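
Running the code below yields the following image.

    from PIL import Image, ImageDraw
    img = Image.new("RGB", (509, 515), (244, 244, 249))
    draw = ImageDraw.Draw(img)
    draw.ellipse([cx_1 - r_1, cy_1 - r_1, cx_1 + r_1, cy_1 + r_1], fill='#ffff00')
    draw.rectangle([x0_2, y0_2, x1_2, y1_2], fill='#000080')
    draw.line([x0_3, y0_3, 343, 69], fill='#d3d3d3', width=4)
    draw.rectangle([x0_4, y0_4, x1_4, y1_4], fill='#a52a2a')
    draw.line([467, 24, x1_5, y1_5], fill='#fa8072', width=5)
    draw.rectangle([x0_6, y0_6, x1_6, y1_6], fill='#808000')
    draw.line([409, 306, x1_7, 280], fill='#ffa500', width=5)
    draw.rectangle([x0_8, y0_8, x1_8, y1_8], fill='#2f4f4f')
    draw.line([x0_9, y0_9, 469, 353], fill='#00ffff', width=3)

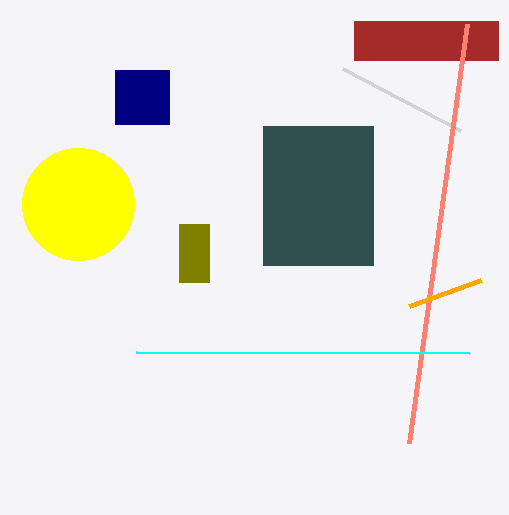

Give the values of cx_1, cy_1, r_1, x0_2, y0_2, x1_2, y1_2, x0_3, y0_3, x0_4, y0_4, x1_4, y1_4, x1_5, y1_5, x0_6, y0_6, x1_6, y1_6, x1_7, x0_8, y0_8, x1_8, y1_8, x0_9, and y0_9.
cx_1 = 78; cy_1 = 204; r_1 = 56; x0_2 = 115; y0_2 = 70; x1_2 = 169; y1_2 = 124; x0_3 = 461; y0_3 = 131; x0_4 = 354; y0_4 = 21; x1_4 = 498; y1_4 = 60; x1_5 = 409; y1_5 = 443; x0_6 = 179; y0_6 = 224; x1_6 = 209; y1_6 = 282; x1_7 = 481; x0_8 = 263; y0_8 = 126; x1_8 = 373; y1_8 = 265; x0_9 = 136; y0_9 = 352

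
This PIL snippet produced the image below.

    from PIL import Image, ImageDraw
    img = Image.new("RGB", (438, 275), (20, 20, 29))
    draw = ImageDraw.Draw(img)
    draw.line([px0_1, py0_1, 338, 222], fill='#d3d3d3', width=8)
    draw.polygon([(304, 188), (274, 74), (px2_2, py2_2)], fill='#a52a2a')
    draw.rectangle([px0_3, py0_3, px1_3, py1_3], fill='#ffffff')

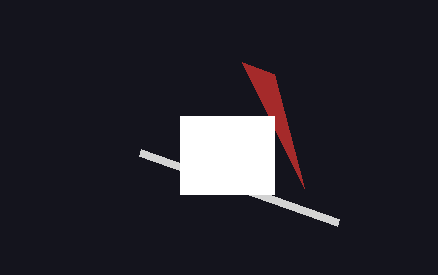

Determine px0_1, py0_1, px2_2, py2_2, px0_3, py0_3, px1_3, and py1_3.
px0_1 = 140
py0_1 = 152
px2_2 = 242
py2_2 = 62
px0_3 = 180
py0_3 = 116
px1_3 = 274
py1_3 = 194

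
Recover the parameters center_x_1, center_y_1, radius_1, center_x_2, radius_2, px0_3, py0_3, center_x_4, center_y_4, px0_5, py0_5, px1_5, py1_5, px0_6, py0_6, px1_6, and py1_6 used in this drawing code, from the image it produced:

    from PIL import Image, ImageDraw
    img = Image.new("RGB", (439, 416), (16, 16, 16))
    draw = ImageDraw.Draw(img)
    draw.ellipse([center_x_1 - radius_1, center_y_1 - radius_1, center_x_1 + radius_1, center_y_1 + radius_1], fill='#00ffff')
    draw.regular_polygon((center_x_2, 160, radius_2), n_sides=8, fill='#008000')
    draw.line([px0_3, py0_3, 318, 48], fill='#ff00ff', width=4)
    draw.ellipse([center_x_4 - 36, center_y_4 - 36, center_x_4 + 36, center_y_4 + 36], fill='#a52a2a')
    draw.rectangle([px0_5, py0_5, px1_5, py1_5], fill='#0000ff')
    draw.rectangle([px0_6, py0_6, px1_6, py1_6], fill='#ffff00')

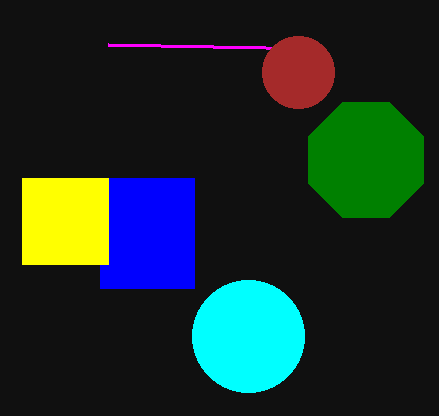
center_x_1 = 248, center_y_1 = 336, radius_1 = 56, center_x_2 = 366, radius_2 = 62, px0_3 = 108, py0_3 = 44, center_x_4 = 298, center_y_4 = 72, px0_5 = 100, py0_5 = 178, px1_5 = 194, py1_5 = 288, px0_6 = 22, py0_6 = 178, px1_6 = 108, py1_6 = 264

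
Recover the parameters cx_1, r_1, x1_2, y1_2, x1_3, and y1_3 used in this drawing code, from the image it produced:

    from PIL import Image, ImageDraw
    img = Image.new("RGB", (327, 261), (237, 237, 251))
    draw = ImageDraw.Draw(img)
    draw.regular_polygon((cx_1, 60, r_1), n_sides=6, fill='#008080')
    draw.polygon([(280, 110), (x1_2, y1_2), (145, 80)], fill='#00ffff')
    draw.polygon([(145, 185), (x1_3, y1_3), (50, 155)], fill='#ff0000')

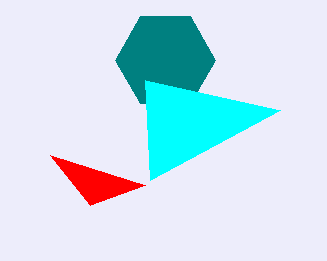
cx_1 = 165, r_1 = 50, x1_2 = 150, y1_2 = 180, x1_3 = 90, y1_3 = 205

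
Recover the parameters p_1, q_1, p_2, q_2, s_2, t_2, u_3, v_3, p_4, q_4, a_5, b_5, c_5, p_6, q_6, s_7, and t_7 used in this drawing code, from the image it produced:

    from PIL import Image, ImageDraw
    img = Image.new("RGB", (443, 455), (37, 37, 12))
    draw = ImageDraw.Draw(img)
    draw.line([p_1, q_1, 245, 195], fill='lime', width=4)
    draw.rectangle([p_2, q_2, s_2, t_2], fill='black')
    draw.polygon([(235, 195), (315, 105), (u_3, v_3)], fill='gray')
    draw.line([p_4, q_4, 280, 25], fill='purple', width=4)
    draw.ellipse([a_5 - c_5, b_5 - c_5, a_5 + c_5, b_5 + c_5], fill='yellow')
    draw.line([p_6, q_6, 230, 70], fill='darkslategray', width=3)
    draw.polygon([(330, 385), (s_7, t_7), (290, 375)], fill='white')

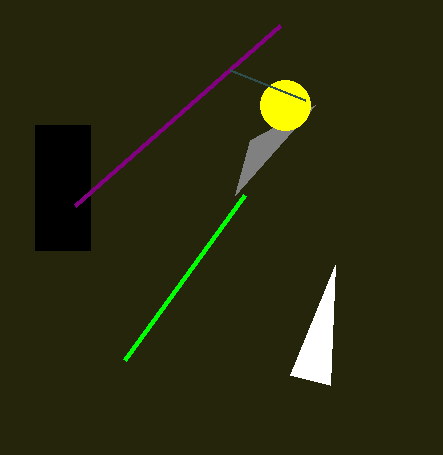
p_1 = 125, q_1 = 360, p_2 = 35, q_2 = 125, s_2 = 90, t_2 = 250, u_3 = 250, v_3 = 140, p_4 = 75, q_4 = 205, a_5 = 285, b_5 = 105, c_5 = 25, p_6 = 305, q_6 = 100, s_7 = 335, t_7 = 265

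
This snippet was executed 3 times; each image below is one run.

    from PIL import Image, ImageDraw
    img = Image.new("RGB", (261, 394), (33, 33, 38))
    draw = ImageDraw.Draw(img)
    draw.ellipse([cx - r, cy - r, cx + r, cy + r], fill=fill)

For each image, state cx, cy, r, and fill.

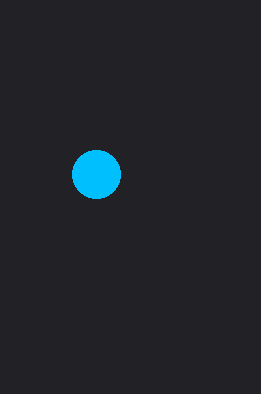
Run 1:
cx = 96; cy = 174; r = 24; fill = 'deepskyblue'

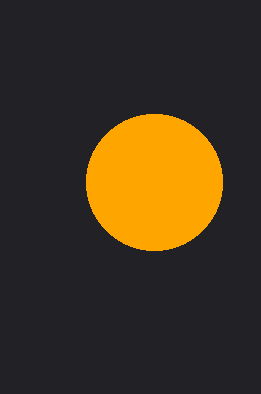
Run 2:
cx = 154
cy = 182
r = 68
fill = 'orange'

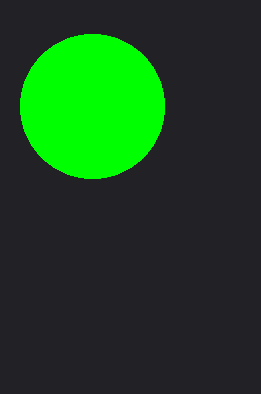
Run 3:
cx = 92
cy = 106
r = 72
fill = 'lime'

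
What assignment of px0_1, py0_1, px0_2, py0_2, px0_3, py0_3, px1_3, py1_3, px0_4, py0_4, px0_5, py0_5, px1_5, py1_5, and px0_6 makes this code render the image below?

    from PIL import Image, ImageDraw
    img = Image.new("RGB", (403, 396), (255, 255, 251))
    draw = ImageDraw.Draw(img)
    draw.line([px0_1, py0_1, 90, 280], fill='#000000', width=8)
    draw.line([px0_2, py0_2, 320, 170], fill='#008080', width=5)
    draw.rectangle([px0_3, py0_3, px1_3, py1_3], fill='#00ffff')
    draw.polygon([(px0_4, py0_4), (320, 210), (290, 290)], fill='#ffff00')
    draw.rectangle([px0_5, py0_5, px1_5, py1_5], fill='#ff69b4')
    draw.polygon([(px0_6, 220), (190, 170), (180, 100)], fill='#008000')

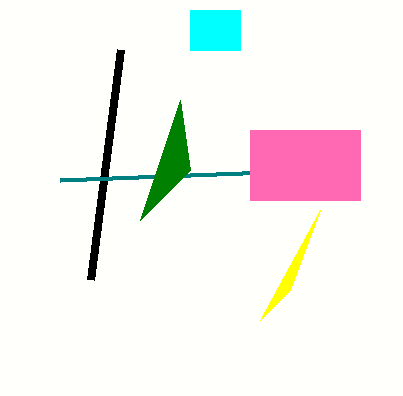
px0_1 = 120; py0_1 = 50; px0_2 = 60; py0_2 = 180; px0_3 = 190; py0_3 = 10; px1_3 = 240; py1_3 = 50; px0_4 = 260; py0_4 = 320; px0_5 = 250; py0_5 = 130; px1_5 = 360; py1_5 = 200; px0_6 = 140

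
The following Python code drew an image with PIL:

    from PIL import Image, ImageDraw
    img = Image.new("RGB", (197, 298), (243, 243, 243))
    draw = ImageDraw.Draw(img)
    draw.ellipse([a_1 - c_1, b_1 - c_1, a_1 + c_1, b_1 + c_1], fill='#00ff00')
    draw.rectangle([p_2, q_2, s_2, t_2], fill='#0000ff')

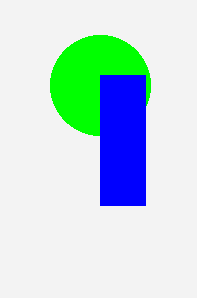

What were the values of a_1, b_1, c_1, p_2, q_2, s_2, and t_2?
a_1 = 100; b_1 = 85; c_1 = 50; p_2 = 100; q_2 = 75; s_2 = 145; t_2 = 205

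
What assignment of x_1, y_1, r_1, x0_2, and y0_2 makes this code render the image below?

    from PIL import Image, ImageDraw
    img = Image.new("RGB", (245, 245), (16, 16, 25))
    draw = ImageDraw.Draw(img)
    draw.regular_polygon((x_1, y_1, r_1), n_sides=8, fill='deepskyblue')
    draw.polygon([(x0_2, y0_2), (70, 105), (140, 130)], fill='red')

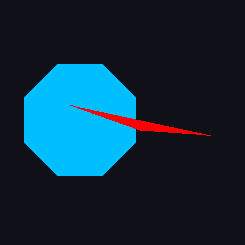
x_1 = 80, y_1 = 120, r_1 = 60, x0_2 = 210, y0_2 = 135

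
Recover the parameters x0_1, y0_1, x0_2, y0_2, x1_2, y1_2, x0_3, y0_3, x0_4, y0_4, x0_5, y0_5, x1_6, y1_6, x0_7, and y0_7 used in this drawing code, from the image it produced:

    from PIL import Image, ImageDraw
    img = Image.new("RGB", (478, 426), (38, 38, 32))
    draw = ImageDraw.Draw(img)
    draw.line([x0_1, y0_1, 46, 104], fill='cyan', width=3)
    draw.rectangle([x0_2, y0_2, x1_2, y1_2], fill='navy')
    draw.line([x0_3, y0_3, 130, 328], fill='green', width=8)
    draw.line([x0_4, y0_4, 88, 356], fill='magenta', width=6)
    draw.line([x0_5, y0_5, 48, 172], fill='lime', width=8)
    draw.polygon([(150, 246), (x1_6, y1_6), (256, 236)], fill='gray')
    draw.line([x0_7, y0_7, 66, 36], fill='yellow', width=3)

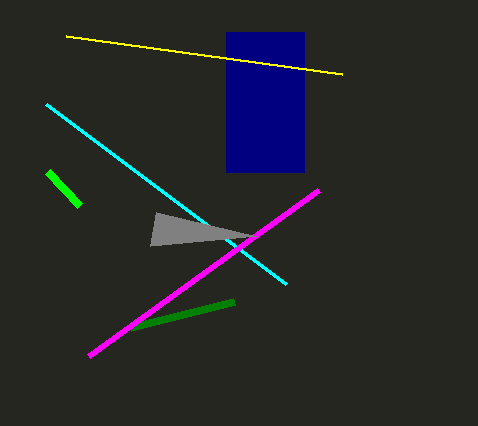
x0_1 = 286
y0_1 = 284
x0_2 = 226
y0_2 = 32
x1_2 = 304
y1_2 = 172
x0_3 = 234
y0_3 = 302
x0_4 = 318
y0_4 = 190
x0_5 = 80
y0_5 = 206
x1_6 = 156
y1_6 = 212
x0_7 = 342
y0_7 = 74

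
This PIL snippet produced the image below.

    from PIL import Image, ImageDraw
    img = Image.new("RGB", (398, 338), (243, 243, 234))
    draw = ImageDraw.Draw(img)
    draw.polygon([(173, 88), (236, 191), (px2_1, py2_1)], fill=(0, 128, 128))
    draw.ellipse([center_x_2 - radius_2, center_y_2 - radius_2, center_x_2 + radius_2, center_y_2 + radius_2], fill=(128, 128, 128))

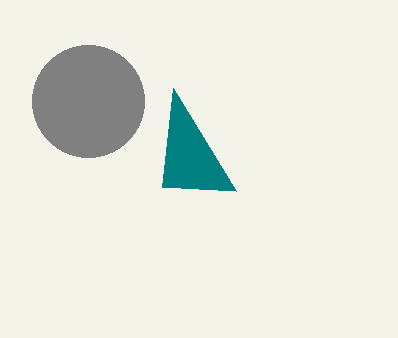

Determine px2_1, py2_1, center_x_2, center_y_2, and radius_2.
px2_1 = 162, py2_1 = 187, center_x_2 = 88, center_y_2 = 101, radius_2 = 56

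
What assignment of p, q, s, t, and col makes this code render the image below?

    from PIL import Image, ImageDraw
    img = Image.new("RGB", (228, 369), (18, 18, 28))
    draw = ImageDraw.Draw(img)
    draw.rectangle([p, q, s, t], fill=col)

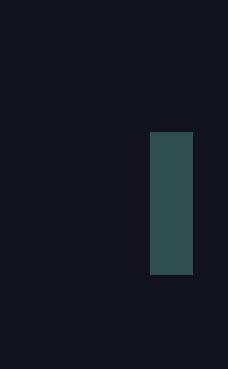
p = 150, q = 132, s = 192, t = 274, col = 'darkslategray'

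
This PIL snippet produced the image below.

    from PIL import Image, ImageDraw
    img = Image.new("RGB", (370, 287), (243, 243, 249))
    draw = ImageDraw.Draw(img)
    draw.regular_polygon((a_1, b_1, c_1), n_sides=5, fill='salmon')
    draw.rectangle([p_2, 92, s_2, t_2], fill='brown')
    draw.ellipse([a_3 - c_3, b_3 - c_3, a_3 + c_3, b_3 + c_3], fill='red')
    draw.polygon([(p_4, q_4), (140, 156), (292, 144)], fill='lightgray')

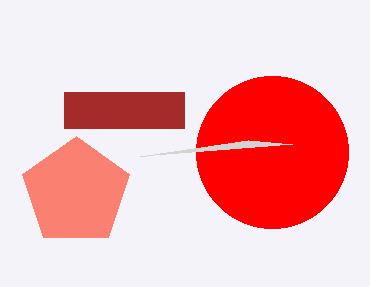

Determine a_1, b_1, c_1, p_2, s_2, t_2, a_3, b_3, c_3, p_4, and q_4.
a_1 = 76
b_1 = 192
c_1 = 56
p_2 = 64
s_2 = 184
t_2 = 128
a_3 = 272
b_3 = 152
c_3 = 76
p_4 = 248
q_4 = 140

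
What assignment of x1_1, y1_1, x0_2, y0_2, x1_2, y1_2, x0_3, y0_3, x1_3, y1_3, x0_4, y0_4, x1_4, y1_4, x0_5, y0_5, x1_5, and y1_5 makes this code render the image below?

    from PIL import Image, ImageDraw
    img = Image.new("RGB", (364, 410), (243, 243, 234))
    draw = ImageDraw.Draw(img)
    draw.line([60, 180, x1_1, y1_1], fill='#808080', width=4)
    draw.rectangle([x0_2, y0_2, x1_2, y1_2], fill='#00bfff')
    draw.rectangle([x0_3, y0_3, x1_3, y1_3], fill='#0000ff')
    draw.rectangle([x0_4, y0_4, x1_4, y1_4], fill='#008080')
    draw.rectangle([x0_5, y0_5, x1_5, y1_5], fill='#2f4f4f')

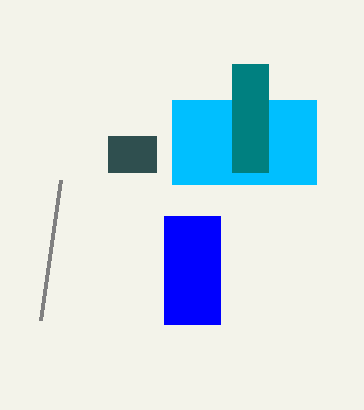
x1_1 = 40; y1_1 = 320; x0_2 = 172; y0_2 = 100; x1_2 = 316; y1_2 = 184; x0_3 = 164; y0_3 = 216; x1_3 = 220; y1_3 = 324; x0_4 = 232; y0_4 = 64; x1_4 = 268; y1_4 = 172; x0_5 = 108; y0_5 = 136; x1_5 = 156; y1_5 = 172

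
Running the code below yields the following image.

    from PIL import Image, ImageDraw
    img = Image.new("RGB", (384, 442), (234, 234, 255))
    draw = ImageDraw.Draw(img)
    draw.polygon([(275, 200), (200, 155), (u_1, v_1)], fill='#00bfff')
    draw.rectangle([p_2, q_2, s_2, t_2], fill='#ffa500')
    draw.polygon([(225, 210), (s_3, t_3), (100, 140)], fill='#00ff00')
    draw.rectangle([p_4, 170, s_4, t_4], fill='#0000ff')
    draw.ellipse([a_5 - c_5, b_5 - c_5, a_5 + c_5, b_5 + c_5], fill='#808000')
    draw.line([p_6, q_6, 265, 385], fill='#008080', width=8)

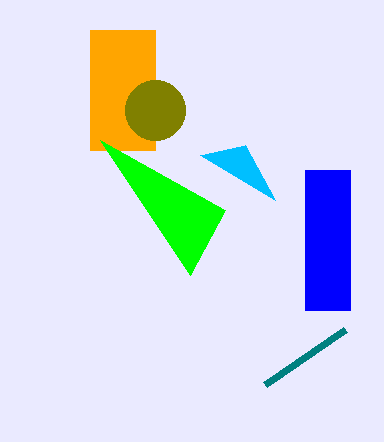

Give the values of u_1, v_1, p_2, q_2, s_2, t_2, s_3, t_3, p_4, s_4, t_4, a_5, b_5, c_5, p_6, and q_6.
u_1 = 245
v_1 = 145
p_2 = 90
q_2 = 30
s_2 = 155
t_2 = 150
s_3 = 190
t_3 = 275
p_4 = 305
s_4 = 350
t_4 = 310
a_5 = 155
b_5 = 110
c_5 = 30
p_6 = 345
q_6 = 330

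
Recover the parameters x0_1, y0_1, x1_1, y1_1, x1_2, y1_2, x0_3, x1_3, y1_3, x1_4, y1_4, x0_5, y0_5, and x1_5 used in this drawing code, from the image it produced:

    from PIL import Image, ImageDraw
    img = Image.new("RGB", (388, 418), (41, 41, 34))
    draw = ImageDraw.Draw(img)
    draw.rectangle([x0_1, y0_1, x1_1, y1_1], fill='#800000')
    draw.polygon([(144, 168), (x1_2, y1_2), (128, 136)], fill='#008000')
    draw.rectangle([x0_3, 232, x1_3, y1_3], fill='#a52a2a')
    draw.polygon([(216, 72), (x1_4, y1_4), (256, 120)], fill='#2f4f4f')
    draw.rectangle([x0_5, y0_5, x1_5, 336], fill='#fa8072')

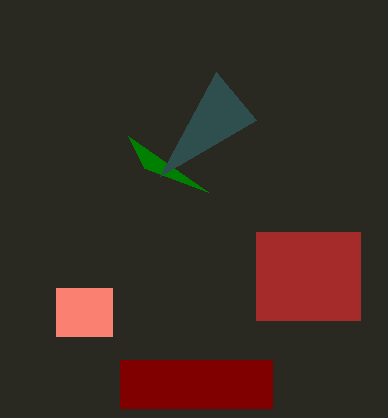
x0_1 = 120, y0_1 = 360, x1_1 = 272, y1_1 = 408, x1_2 = 208, y1_2 = 192, x0_3 = 256, x1_3 = 360, y1_3 = 320, x1_4 = 160, y1_4 = 176, x0_5 = 56, y0_5 = 288, x1_5 = 112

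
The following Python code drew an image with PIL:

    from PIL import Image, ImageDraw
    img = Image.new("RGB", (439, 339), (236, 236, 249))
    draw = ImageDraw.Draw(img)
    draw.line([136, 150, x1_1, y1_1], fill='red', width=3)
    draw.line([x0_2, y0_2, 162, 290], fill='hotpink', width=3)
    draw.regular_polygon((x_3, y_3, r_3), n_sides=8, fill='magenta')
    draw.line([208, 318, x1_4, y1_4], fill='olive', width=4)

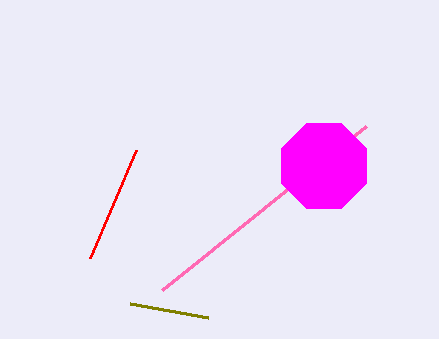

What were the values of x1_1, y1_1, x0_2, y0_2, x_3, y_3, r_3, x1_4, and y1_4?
x1_1 = 90, y1_1 = 258, x0_2 = 366, y0_2 = 126, x_3 = 324, y_3 = 166, r_3 = 46, x1_4 = 130, y1_4 = 304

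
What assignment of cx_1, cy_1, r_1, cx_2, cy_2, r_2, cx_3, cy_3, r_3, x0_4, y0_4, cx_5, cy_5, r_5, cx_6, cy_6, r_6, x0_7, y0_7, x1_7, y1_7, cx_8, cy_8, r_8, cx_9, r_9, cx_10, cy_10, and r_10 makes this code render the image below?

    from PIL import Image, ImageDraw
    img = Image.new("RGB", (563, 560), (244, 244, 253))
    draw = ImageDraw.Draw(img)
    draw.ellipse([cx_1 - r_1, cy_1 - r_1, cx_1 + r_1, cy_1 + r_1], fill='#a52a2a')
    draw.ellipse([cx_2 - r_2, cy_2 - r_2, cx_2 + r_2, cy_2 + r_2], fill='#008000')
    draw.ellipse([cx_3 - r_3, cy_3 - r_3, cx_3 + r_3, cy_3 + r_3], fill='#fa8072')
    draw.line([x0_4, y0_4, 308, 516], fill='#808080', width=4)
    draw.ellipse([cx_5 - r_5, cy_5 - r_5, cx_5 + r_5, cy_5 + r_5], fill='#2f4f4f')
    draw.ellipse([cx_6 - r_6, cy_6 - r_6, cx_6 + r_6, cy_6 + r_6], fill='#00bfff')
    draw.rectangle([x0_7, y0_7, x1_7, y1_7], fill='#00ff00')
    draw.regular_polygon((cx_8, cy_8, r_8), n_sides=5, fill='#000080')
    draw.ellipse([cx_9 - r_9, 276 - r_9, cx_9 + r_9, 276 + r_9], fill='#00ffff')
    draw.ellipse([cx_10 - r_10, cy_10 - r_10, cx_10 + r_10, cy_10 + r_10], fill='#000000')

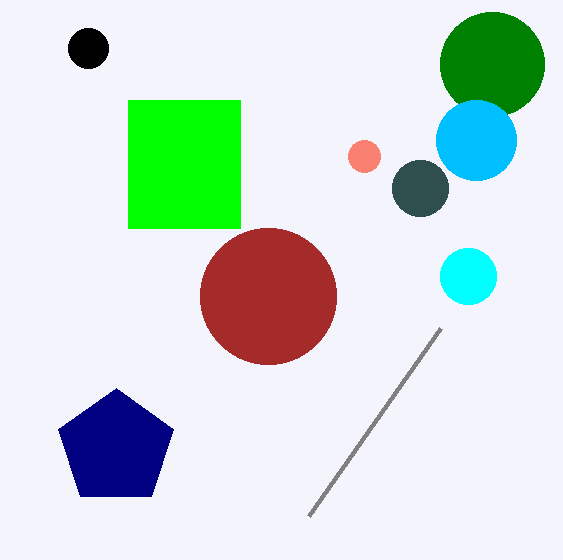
cx_1 = 268; cy_1 = 296; r_1 = 68; cx_2 = 492; cy_2 = 64; r_2 = 52; cx_3 = 364; cy_3 = 156; r_3 = 16; x0_4 = 440; y0_4 = 328; cx_5 = 420; cy_5 = 188; r_5 = 28; cx_6 = 476; cy_6 = 140; r_6 = 40; x0_7 = 128; y0_7 = 100; x1_7 = 240; y1_7 = 228; cx_8 = 116; cy_8 = 448; r_8 = 60; cx_9 = 468; r_9 = 28; cx_10 = 88; cy_10 = 48; r_10 = 20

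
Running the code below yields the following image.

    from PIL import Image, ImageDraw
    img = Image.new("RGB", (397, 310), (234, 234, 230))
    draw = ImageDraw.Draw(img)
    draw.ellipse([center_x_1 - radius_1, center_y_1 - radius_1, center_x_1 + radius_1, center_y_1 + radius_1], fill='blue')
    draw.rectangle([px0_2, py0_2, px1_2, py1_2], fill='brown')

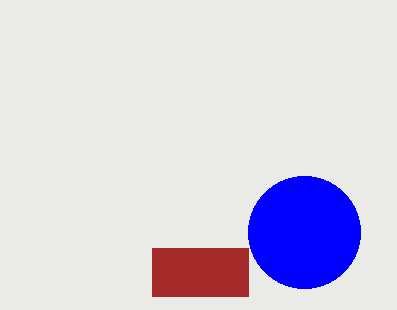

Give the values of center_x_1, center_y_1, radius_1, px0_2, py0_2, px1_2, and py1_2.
center_x_1 = 304
center_y_1 = 232
radius_1 = 56
px0_2 = 152
py0_2 = 248
px1_2 = 248
py1_2 = 296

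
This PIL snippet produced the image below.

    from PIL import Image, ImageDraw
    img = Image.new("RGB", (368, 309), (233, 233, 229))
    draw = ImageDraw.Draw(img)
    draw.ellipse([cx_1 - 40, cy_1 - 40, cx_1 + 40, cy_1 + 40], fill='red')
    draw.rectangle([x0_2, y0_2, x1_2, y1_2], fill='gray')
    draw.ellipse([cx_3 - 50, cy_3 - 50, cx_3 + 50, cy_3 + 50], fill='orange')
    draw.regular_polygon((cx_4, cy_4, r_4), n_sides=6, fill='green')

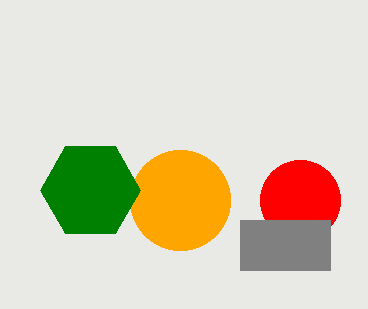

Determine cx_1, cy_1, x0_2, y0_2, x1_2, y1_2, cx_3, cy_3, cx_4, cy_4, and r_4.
cx_1 = 300
cy_1 = 200
x0_2 = 240
y0_2 = 220
x1_2 = 330
y1_2 = 270
cx_3 = 180
cy_3 = 200
cx_4 = 90
cy_4 = 190
r_4 = 50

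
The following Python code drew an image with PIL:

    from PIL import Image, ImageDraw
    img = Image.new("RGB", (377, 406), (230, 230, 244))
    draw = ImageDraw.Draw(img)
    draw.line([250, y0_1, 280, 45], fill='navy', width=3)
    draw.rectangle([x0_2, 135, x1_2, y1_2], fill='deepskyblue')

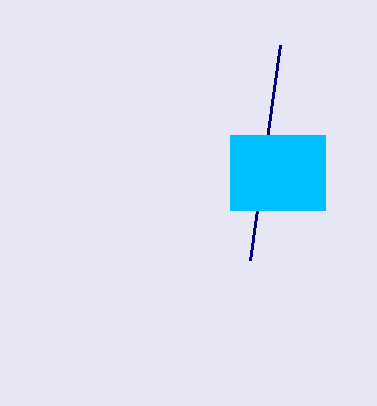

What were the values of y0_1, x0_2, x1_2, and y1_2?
y0_1 = 260, x0_2 = 230, x1_2 = 325, y1_2 = 210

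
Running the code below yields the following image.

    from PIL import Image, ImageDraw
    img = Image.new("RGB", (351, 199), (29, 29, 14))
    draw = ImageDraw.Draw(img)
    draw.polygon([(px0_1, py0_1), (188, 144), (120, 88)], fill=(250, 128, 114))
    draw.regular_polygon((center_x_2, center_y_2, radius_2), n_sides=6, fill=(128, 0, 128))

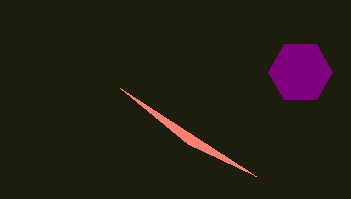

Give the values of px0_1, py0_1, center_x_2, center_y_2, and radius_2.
px0_1 = 256
py0_1 = 176
center_x_2 = 300
center_y_2 = 72
radius_2 = 32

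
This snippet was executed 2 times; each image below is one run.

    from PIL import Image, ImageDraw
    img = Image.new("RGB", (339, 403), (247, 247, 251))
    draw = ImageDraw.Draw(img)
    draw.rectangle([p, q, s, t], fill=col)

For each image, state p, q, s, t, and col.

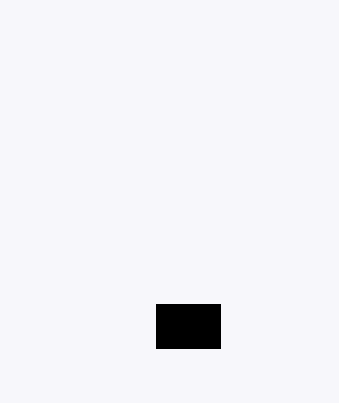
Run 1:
p = 156
q = 304
s = 220
t = 348
col = 'black'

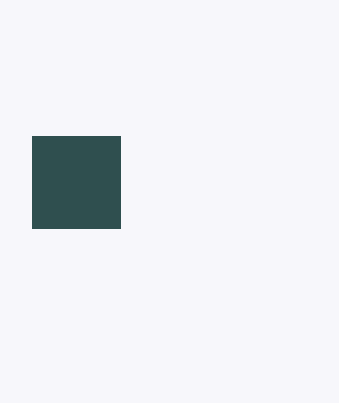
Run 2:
p = 32
q = 136
s = 120
t = 228
col = 'darkslategray'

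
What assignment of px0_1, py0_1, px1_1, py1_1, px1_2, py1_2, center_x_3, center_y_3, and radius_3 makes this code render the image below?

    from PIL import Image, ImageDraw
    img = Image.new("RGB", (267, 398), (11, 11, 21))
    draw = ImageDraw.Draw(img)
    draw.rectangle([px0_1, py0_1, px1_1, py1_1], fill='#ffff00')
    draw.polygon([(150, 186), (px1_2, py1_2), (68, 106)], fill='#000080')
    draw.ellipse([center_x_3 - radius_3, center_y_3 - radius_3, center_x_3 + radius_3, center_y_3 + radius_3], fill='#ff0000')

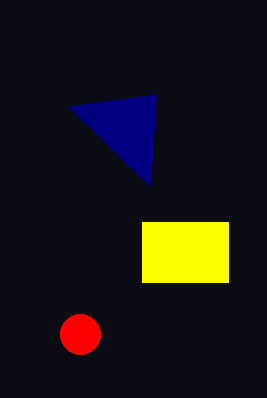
px0_1 = 142; py0_1 = 222; px1_1 = 228; py1_1 = 282; px1_2 = 156; py1_2 = 94; center_x_3 = 80; center_y_3 = 334; radius_3 = 20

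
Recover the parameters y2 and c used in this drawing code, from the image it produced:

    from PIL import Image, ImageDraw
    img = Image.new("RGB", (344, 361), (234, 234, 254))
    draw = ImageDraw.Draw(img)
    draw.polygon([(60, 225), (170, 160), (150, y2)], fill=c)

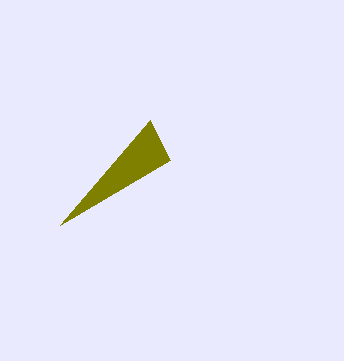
y2 = 120; c = 'olive'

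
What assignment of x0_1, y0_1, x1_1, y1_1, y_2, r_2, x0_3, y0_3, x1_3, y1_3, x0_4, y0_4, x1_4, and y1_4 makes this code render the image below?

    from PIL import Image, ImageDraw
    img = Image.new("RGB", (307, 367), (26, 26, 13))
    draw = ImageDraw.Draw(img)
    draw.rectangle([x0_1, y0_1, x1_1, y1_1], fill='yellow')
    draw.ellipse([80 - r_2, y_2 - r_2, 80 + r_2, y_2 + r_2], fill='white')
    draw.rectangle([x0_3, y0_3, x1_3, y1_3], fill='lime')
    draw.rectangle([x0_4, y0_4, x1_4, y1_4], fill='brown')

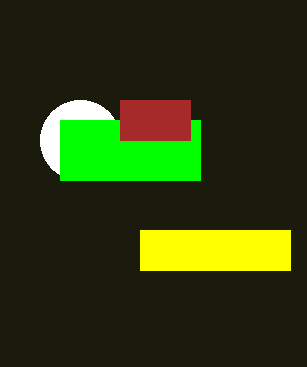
x0_1 = 140, y0_1 = 230, x1_1 = 290, y1_1 = 270, y_2 = 140, r_2 = 40, x0_3 = 60, y0_3 = 120, x1_3 = 200, y1_3 = 180, x0_4 = 120, y0_4 = 100, x1_4 = 190, y1_4 = 140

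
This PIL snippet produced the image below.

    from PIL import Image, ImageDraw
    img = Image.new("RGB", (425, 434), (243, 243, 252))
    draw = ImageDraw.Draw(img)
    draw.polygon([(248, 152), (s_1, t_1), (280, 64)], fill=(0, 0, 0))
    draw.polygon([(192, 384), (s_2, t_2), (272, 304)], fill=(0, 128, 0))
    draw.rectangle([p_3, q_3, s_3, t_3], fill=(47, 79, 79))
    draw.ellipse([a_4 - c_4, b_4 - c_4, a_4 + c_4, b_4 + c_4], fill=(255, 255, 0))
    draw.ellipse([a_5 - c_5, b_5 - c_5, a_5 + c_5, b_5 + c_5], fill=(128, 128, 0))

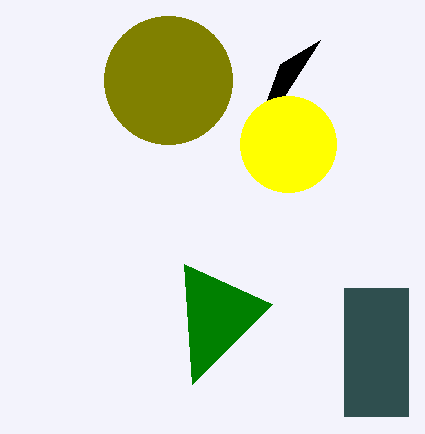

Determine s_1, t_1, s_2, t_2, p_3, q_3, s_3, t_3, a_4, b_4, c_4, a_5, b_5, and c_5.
s_1 = 320, t_1 = 40, s_2 = 184, t_2 = 264, p_3 = 344, q_3 = 288, s_3 = 408, t_3 = 416, a_4 = 288, b_4 = 144, c_4 = 48, a_5 = 168, b_5 = 80, c_5 = 64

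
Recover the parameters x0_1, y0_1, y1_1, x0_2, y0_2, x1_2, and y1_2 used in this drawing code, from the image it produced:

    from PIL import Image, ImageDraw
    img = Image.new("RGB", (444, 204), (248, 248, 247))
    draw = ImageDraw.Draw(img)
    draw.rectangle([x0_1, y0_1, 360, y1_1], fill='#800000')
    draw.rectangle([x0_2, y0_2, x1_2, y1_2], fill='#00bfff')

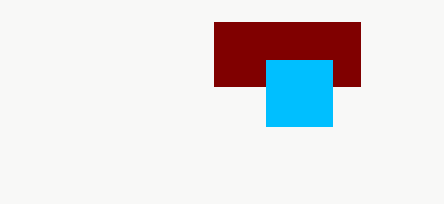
x0_1 = 214
y0_1 = 22
y1_1 = 86
x0_2 = 266
y0_2 = 60
x1_2 = 332
y1_2 = 126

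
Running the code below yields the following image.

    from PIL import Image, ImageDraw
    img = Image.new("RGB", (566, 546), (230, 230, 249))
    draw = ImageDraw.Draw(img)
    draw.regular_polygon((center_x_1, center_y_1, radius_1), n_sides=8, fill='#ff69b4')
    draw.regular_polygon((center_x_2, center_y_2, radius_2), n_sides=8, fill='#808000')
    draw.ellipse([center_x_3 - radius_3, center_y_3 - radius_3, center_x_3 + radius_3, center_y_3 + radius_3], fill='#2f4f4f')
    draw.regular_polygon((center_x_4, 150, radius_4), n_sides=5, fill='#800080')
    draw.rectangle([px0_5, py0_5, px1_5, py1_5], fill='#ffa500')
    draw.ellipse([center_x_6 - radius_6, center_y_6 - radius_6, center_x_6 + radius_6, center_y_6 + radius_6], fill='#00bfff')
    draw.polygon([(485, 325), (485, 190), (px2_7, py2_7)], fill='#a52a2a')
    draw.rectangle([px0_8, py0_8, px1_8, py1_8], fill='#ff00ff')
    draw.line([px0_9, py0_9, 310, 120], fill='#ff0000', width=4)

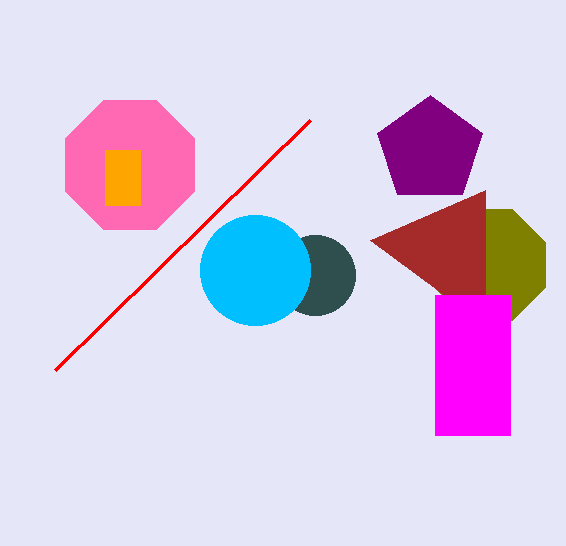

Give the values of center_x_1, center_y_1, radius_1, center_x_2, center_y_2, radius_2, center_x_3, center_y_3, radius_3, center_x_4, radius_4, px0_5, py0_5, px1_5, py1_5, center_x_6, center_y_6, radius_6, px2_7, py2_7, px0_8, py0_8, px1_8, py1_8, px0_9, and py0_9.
center_x_1 = 130
center_y_1 = 165
radius_1 = 70
center_x_2 = 490
center_y_2 = 265
radius_2 = 60
center_x_3 = 315
center_y_3 = 275
radius_3 = 40
center_x_4 = 430
radius_4 = 55
px0_5 = 105
py0_5 = 150
px1_5 = 140
py1_5 = 205
center_x_6 = 255
center_y_6 = 270
radius_6 = 55
px2_7 = 370
py2_7 = 240
px0_8 = 435
py0_8 = 295
px1_8 = 510
py1_8 = 435
px0_9 = 55
py0_9 = 370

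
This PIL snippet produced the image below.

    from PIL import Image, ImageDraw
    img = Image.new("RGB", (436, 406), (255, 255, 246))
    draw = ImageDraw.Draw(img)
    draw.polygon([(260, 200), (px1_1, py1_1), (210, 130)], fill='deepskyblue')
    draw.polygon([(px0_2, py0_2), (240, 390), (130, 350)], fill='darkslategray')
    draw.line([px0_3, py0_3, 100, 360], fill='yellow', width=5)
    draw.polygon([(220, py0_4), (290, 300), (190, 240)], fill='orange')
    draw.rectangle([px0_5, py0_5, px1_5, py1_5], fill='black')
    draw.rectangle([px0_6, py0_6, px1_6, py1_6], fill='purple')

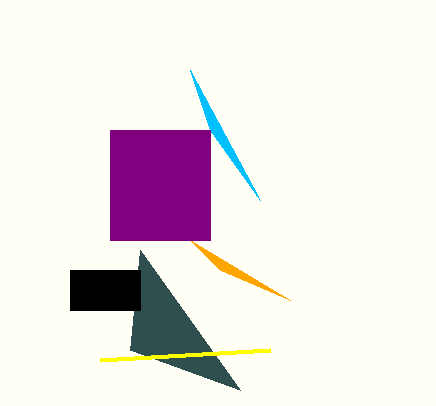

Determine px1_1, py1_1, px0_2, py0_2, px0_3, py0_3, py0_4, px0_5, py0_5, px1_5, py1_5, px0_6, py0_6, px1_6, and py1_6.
px1_1 = 190, py1_1 = 70, px0_2 = 140, py0_2 = 250, px0_3 = 270, py0_3 = 350, py0_4 = 270, px0_5 = 70, py0_5 = 270, px1_5 = 140, py1_5 = 310, px0_6 = 110, py0_6 = 130, px1_6 = 210, py1_6 = 240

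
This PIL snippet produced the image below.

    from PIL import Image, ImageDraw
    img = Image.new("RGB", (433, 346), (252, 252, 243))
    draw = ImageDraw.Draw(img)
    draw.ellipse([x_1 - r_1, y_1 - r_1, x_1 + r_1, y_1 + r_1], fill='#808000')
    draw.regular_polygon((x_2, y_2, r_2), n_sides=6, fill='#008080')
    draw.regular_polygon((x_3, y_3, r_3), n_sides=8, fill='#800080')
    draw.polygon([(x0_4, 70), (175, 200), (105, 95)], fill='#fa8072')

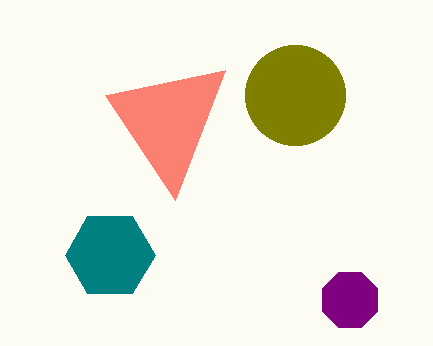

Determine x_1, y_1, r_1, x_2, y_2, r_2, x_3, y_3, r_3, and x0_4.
x_1 = 295; y_1 = 95; r_1 = 50; x_2 = 110; y_2 = 255; r_2 = 45; x_3 = 350; y_3 = 300; r_3 = 30; x0_4 = 225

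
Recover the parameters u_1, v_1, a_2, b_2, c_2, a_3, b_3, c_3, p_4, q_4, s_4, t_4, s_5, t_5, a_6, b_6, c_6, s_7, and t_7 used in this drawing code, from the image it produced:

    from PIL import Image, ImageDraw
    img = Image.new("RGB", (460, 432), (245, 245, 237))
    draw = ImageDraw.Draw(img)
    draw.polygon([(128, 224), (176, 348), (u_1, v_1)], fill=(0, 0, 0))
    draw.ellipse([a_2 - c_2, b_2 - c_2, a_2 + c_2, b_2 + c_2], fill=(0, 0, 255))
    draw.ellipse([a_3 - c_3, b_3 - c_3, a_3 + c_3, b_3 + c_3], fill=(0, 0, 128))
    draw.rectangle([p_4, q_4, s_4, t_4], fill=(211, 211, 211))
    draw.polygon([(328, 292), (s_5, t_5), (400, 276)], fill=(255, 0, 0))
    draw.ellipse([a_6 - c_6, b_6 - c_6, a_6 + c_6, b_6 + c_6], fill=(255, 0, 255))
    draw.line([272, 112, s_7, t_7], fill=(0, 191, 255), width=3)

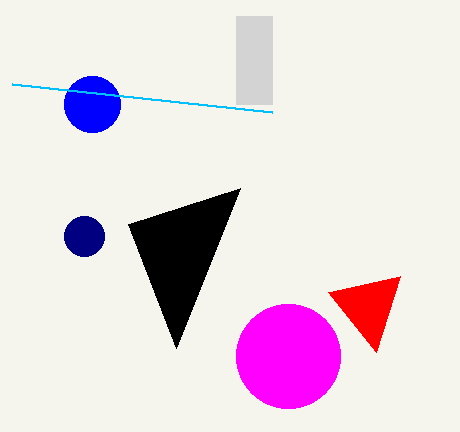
u_1 = 240; v_1 = 188; a_2 = 92; b_2 = 104; c_2 = 28; a_3 = 84; b_3 = 236; c_3 = 20; p_4 = 236; q_4 = 16; s_4 = 272; t_4 = 104; s_5 = 376; t_5 = 352; a_6 = 288; b_6 = 356; c_6 = 52; s_7 = 12; t_7 = 84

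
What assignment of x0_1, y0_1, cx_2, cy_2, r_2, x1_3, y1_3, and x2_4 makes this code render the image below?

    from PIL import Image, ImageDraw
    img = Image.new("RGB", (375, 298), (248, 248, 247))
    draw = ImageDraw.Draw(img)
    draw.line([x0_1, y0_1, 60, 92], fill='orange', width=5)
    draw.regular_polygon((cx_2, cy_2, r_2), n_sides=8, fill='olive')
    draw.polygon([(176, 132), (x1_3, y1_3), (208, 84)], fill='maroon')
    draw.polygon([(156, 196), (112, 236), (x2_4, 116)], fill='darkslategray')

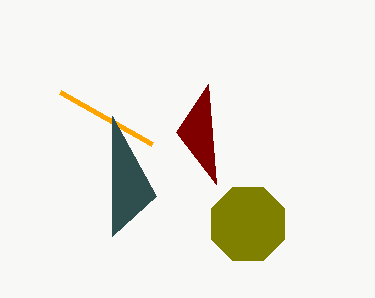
x0_1 = 152, y0_1 = 144, cx_2 = 248, cy_2 = 224, r_2 = 40, x1_3 = 216, y1_3 = 184, x2_4 = 112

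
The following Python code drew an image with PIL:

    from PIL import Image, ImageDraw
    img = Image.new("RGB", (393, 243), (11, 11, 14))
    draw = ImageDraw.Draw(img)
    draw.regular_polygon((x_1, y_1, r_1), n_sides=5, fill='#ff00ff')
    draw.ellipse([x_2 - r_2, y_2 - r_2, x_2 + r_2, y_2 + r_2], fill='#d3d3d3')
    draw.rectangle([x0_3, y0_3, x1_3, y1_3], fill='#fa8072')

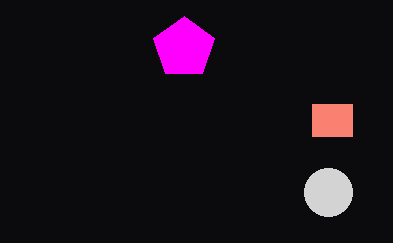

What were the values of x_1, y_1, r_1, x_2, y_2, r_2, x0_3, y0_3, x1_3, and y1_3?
x_1 = 184; y_1 = 48; r_1 = 32; x_2 = 328; y_2 = 192; r_2 = 24; x0_3 = 312; y0_3 = 104; x1_3 = 352; y1_3 = 136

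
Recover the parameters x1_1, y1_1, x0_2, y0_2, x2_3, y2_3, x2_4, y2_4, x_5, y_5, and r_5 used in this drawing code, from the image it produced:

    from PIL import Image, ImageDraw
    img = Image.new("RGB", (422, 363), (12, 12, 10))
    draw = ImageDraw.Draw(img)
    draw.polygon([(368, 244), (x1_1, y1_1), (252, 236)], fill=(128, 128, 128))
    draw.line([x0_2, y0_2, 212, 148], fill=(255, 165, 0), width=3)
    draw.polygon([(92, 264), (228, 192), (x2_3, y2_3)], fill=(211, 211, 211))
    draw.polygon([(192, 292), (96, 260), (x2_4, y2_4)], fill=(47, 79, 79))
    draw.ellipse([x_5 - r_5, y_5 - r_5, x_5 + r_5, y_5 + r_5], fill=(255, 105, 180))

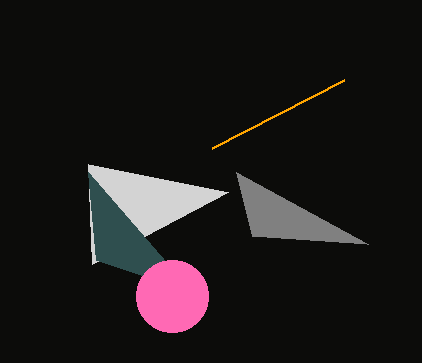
x1_1 = 236, y1_1 = 172, x0_2 = 344, y0_2 = 80, x2_3 = 88, y2_3 = 164, x2_4 = 88, y2_4 = 172, x_5 = 172, y_5 = 296, r_5 = 36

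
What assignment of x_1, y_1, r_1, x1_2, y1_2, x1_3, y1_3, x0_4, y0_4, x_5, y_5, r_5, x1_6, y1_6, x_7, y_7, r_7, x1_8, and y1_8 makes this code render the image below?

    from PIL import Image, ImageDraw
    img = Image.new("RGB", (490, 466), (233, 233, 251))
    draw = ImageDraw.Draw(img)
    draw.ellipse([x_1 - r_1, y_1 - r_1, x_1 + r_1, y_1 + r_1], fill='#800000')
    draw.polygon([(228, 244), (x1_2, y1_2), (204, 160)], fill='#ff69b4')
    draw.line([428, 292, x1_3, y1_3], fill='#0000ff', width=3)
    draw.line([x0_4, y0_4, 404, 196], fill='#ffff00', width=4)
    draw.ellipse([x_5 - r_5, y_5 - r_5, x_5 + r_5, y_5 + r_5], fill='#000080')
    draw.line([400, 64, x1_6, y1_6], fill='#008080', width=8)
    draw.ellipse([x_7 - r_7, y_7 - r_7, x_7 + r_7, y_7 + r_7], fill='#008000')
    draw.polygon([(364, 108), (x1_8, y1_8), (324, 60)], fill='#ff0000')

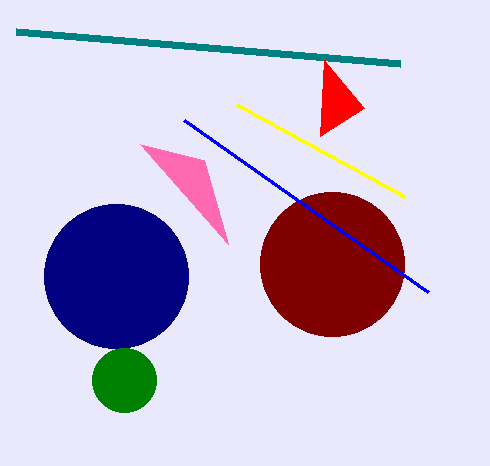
x_1 = 332
y_1 = 264
r_1 = 72
x1_2 = 140
y1_2 = 144
x1_3 = 184
y1_3 = 120
x0_4 = 236
y0_4 = 104
x_5 = 116
y_5 = 276
r_5 = 72
x1_6 = 16
y1_6 = 32
x_7 = 124
y_7 = 380
r_7 = 32
x1_8 = 320
y1_8 = 136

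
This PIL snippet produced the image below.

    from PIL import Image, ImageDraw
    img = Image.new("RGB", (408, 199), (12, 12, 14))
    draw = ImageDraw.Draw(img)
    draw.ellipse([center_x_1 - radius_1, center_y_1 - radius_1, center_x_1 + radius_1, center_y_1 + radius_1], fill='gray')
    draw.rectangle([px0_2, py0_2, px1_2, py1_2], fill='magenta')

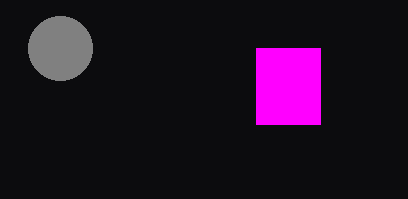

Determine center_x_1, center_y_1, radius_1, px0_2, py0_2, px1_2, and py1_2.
center_x_1 = 60, center_y_1 = 48, radius_1 = 32, px0_2 = 256, py0_2 = 48, px1_2 = 320, py1_2 = 124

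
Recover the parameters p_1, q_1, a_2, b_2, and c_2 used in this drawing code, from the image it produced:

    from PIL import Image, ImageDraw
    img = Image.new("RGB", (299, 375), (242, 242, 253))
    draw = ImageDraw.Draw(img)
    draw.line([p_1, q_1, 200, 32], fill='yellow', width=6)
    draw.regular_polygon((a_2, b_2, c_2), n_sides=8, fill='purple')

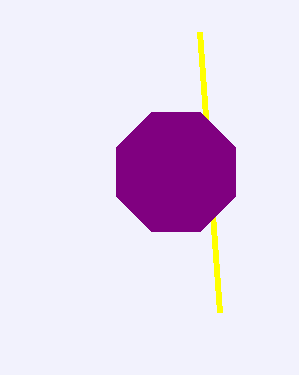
p_1 = 220, q_1 = 312, a_2 = 176, b_2 = 172, c_2 = 64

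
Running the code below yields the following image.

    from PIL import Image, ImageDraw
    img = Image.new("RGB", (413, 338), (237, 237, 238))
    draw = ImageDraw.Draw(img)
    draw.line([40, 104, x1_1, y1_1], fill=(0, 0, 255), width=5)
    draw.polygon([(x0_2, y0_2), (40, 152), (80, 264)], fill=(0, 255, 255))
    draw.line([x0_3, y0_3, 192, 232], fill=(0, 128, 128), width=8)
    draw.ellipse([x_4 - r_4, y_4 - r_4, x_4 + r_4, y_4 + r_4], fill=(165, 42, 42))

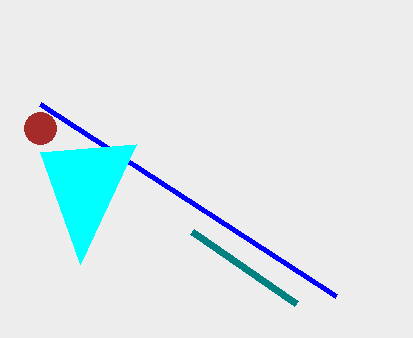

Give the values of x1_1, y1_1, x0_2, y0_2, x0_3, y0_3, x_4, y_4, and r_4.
x1_1 = 336, y1_1 = 296, x0_2 = 136, y0_2 = 144, x0_3 = 296, y0_3 = 304, x_4 = 40, y_4 = 128, r_4 = 16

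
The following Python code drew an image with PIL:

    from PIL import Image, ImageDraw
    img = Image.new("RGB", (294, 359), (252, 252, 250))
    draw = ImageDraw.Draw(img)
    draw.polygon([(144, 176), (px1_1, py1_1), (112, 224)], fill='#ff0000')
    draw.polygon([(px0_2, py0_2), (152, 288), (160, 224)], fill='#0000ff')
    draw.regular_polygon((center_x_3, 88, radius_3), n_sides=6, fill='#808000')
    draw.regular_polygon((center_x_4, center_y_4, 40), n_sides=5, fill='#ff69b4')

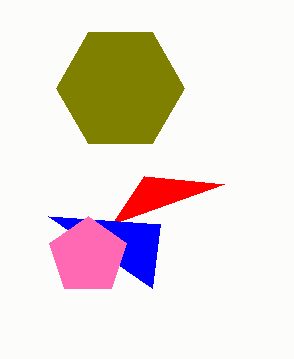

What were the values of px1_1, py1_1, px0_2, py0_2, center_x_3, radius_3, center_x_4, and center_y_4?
px1_1 = 224
py1_1 = 184
px0_2 = 48
py0_2 = 216
center_x_3 = 120
radius_3 = 64
center_x_4 = 88
center_y_4 = 256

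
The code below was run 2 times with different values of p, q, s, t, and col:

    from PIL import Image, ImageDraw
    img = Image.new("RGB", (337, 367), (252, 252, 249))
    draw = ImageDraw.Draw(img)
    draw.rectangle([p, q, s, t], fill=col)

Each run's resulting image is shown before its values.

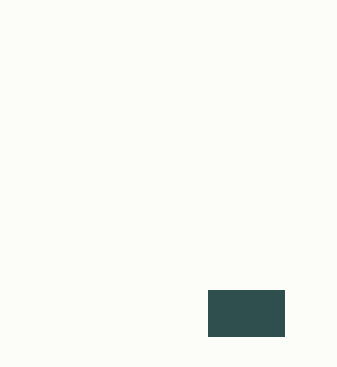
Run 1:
p = 208; q = 290; s = 284; t = 336; col = 'darkslategray'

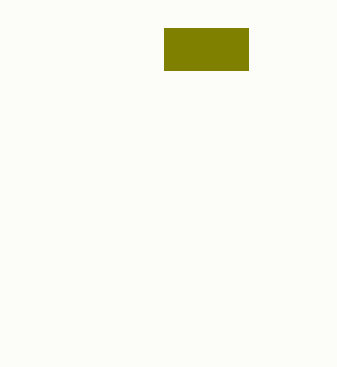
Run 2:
p = 164; q = 28; s = 248; t = 70; col = 'olive'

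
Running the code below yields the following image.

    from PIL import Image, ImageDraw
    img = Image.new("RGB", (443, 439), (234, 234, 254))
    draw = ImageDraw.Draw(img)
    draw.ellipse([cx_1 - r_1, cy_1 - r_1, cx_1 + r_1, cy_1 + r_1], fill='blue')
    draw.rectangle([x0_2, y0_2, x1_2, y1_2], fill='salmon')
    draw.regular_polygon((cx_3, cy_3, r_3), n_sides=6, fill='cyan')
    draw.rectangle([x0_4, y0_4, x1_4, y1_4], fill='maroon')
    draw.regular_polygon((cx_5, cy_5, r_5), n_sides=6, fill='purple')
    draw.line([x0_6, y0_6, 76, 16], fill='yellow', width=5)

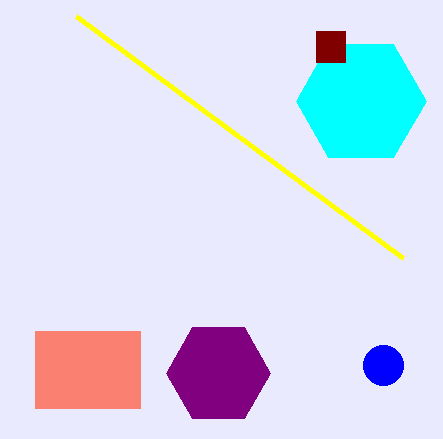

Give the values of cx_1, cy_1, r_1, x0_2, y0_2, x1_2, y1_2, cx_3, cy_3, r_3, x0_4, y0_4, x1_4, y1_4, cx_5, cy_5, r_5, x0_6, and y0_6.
cx_1 = 383
cy_1 = 365
r_1 = 20
x0_2 = 35
y0_2 = 331
x1_2 = 140
y1_2 = 408
cx_3 = 361
cy_3 = 101
r_3 = 65
x0_4 = 316
y0_4 = 31
x1_4 = 345
y1_4 = 62
cx_5 = 218
cy_5 = 373
r_5 = 52
x0_6 = 403
y0_6 = 258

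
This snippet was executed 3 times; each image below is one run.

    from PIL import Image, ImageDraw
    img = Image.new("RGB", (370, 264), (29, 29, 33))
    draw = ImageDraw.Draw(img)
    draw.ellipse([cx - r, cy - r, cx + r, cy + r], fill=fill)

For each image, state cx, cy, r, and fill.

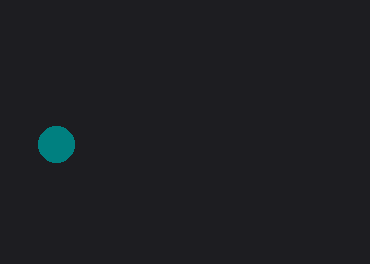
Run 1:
cx = 56, cy = 144, r = 18, fill = 'teal'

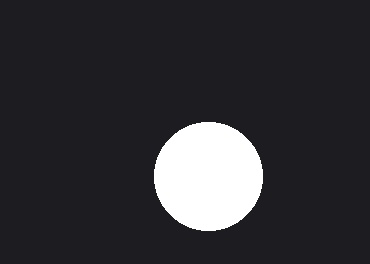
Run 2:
cx = 208, cy = 176, r = 54, fill = 'white'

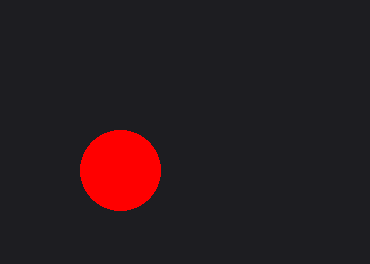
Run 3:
cx = 120, cy = 170, r = 40, fill = 'red'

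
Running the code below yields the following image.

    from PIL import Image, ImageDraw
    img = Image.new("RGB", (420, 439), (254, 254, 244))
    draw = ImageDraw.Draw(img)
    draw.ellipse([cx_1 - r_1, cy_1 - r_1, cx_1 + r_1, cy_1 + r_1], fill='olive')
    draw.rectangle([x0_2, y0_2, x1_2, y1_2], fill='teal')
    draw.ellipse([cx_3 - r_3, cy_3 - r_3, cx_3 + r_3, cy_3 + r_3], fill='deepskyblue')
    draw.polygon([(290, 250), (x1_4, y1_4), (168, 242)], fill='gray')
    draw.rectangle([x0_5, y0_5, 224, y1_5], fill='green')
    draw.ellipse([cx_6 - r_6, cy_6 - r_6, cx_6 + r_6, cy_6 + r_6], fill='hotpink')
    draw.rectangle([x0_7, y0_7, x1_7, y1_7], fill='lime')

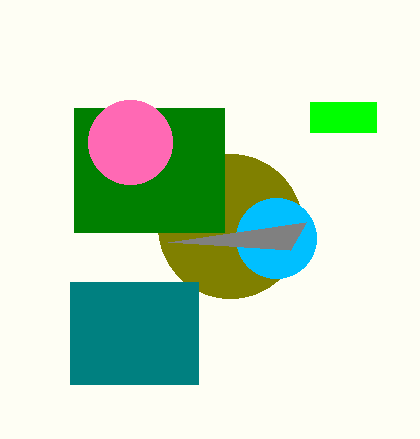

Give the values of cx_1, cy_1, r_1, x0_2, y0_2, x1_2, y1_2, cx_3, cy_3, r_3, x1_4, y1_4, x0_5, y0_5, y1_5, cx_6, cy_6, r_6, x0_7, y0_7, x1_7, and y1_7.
cx_1 = 230, cy_1 = 226, r_1 = 72, x0_2 = 70, y0_2 = 282, x1_2 = 198, y1_2 = 384, cx_3 = 276, cy_3 = 238, r_3 = 40, x1_4 = 306, y1_4 = 222, x0_5 = 74, y0_5 = 108, y1_5 = 232, cx_6 = 130, cy_6 = 142, r_6 = 42, x0_7 = 310, y0_7 = 102, x1_7 = 376, y1_7 = 132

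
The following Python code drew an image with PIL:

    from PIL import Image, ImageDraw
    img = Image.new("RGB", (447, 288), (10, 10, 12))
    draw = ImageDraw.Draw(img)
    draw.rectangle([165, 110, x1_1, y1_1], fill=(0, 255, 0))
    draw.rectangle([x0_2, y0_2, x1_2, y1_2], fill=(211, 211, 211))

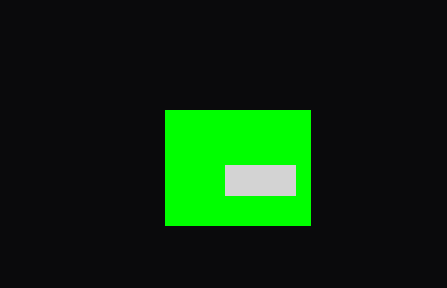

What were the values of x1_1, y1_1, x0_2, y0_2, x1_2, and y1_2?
x1_1 = 310; y1_1 = 225; x0_2 = 225; y0_2 = 165; x1_2 = 295; y1_2 = 195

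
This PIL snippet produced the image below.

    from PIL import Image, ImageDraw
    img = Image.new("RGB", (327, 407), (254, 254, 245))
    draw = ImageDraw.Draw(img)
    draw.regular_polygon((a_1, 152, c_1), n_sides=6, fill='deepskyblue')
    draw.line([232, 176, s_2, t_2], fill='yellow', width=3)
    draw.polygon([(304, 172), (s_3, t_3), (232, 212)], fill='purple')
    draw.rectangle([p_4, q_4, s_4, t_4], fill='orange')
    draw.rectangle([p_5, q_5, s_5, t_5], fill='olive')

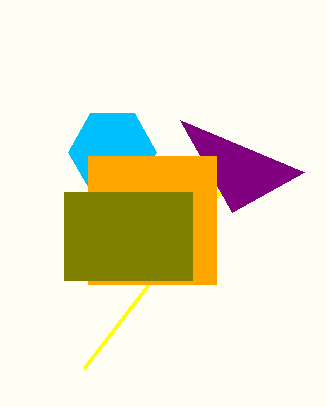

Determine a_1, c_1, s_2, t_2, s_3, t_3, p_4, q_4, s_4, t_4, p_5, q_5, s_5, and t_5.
a_1 = 112
c_1 = 44
s_2 = 84
t_2 = 368
s_3 = 180
t_3 = 120
p_4 = 88
q_4 = 156
s_4 = 216
t_4 = 284
p_5 = 64
q_5 = 192
s_5 = 192
t_5 = 280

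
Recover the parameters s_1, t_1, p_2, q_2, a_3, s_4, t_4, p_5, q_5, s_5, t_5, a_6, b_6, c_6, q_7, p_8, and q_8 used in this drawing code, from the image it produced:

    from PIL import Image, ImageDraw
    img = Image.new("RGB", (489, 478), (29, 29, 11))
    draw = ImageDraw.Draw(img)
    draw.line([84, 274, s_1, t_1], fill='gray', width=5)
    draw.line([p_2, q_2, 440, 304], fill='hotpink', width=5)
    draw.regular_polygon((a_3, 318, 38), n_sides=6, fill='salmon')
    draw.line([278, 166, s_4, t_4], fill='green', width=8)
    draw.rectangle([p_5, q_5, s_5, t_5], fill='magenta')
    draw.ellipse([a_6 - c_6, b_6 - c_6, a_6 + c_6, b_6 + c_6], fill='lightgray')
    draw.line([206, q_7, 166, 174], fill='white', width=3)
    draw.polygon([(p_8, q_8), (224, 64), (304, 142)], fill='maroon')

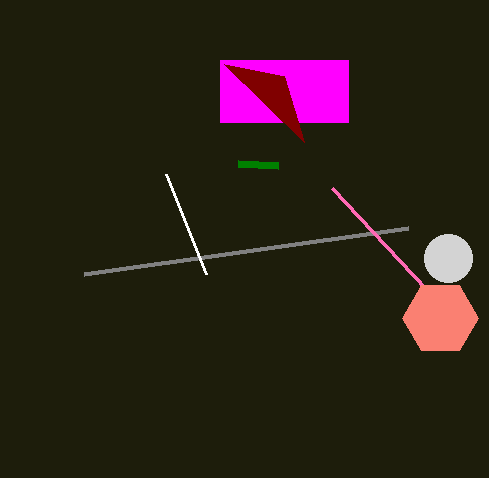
s_1 = 408; t_1 = 228; p_2 = 332; q_2 = 188; a_3 = 440; s_4 = 238; t_4 = 164; p_5 = 220; q_5 = 60; s_5 = 348; t_5 = 122; a_6 = 448; b_6 = 258; c_6 = 24; q_7 = 274; p_8 = 284; q_8 = 76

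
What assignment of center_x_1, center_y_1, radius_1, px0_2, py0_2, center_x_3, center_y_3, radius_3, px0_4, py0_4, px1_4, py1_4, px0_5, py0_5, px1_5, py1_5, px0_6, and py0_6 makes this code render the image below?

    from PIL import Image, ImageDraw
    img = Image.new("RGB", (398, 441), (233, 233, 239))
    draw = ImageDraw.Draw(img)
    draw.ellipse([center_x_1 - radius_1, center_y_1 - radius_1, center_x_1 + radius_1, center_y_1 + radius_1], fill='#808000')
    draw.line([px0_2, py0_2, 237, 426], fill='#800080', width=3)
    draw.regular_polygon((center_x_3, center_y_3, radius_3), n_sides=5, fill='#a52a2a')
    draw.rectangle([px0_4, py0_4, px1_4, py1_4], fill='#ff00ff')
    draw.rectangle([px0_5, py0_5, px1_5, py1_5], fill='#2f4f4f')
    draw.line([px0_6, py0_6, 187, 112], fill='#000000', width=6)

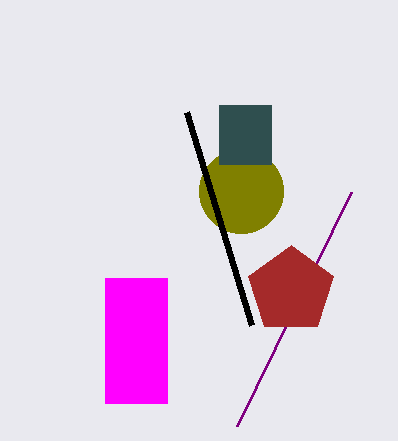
center_x_1 = 241
center_y_1 = 191
radius_1 = 42
px0_2 = 351
py0_2 = 192
center_x_3 = 291
center_y_3 = 290
radius_3 = 45
px0_4 = 105
py0_4 = 278
px1_4 = 167
py1_4 = 403
px0_5 = 219
py0_5 = 105
px1_5 = 271
py1_5 = 164
px0_6 = 252
py0_6 = 325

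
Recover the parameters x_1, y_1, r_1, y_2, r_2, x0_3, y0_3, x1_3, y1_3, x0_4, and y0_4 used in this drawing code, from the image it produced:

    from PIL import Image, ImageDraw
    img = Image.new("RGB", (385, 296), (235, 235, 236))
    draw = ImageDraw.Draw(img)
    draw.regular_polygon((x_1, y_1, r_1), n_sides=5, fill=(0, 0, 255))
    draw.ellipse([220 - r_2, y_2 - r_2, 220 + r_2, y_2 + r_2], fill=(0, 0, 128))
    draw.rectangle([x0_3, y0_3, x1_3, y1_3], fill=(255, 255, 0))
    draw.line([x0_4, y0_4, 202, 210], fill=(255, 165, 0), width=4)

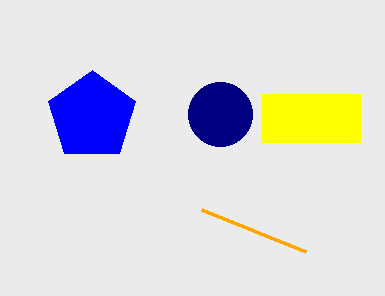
x_1 = 92; y_1 = 116; r_1 = 46; y_2 = 114; r_2 = 32; x0_3 = 262; y0_3 = 94; x1_3 = 360; y1_3 = 142; x0_4 = 306; y0_4 = 252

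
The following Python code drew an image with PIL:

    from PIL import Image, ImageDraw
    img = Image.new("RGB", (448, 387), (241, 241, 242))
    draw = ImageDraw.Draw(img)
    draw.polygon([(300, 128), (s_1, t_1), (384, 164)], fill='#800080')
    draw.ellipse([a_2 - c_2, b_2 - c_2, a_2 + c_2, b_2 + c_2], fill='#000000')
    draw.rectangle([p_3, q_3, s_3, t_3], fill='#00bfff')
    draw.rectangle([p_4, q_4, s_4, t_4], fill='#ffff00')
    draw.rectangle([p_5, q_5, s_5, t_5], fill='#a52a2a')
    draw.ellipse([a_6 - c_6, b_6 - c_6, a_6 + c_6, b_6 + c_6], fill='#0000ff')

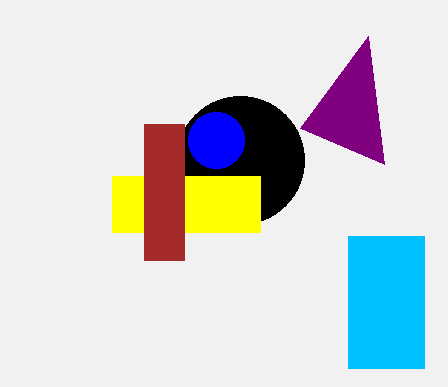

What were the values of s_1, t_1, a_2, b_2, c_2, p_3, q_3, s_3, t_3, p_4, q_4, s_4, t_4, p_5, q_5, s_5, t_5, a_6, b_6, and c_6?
s_1 = 368, t_1 = 36, a_2 = 240, b_2 = 160, c_2 = 64, p_3 = 348, q_3 = 236, s_3 = 424, t_3 = 368, p_4 = 112, q_4 = 176, s_4 = 260, t_4 = 232, p_5 = 144, q_5 = 124, s_5 = 184, t_5 = 260, a_6 = 216, b_6 = 140, c_6 = 28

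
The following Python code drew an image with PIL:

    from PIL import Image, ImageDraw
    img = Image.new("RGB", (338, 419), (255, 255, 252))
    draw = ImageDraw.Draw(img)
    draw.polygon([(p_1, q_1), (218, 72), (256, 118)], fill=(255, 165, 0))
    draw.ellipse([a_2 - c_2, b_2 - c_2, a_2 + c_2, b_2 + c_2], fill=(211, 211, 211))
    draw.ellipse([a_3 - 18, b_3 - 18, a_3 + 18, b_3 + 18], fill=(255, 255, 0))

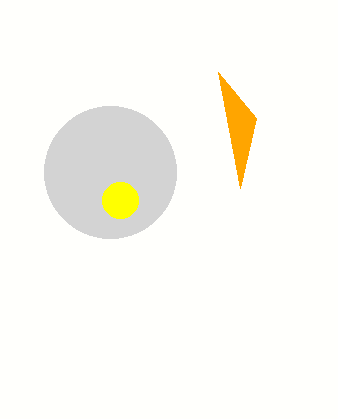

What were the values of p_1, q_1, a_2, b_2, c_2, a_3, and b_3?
p_1 = 240
q_1 = 188
a_2 = 110
b_2 = 172
c_2 = 66
a_3 = 120
b_3 = 200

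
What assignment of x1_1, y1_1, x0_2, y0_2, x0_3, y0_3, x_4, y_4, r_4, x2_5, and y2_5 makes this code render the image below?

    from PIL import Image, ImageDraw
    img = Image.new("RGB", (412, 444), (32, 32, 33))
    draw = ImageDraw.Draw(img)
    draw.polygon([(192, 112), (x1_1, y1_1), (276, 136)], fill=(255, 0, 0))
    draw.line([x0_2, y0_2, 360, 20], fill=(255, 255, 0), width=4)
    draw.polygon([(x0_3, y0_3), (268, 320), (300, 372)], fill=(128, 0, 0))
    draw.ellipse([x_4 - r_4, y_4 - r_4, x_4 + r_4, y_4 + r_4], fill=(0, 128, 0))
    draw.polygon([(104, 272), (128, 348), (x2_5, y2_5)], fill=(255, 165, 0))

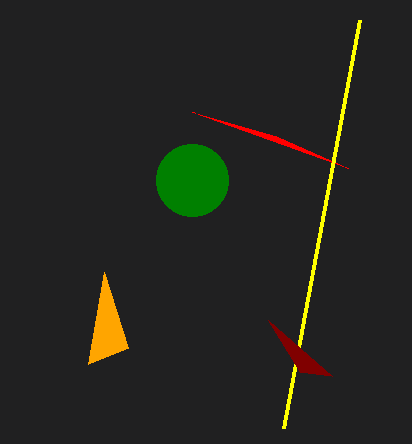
x1_1 = 348
y1_1 = 168
x0_2 = 284
y0_2 = 428
x0_3 = 332
y0_3 = 376
x_4 = 192
y_4 = 180
r_4 = 36
x2_5 = 88
y2_5 = 364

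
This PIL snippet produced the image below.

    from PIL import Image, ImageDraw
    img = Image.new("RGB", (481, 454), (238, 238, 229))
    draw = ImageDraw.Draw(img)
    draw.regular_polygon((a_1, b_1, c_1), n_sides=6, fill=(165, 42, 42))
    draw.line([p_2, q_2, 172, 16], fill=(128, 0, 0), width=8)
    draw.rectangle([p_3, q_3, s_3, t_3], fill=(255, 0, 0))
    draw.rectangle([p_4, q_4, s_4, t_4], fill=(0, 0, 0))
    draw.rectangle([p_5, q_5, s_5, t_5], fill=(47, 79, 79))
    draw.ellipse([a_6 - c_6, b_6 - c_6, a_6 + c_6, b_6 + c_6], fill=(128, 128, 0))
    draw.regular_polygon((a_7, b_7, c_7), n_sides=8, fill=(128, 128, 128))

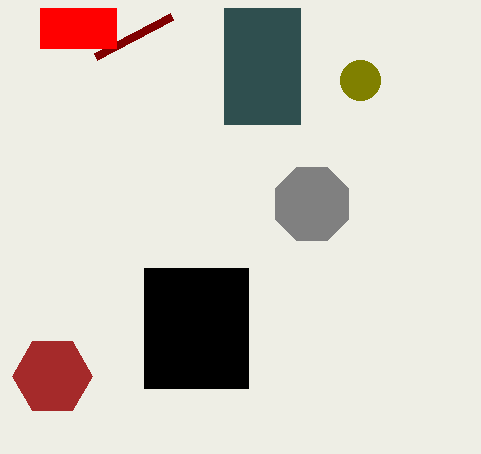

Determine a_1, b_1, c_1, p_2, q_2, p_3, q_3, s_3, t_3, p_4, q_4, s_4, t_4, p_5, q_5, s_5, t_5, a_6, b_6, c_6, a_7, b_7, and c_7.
a_1 = 52, b_1 = 376, c_1 = 40, p_2 = 96, q_2 = 56, p_3 = 40, q_3 = 8, s_3 = 116, t_3 = 48, p_4 = 144, q_4 = 268, s_4 = 248, t_4 = 388, p_5 = 224, q_5 = 8, s_5 = 300, t_5 = 124, a_6 = 360, b_6 = 80, c_6 = 20, a_7 = 312, b_7 = 204, c_7 = 40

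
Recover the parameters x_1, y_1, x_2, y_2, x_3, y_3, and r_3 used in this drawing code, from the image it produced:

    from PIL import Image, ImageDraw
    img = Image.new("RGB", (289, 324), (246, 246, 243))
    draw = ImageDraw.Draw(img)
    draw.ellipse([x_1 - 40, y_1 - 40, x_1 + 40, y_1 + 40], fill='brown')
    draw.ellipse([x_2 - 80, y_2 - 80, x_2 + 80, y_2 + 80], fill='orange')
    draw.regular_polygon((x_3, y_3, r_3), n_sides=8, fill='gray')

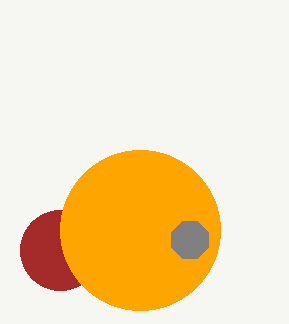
x_1 = 60, y_1 = 250, x_2 = 140, y_2 = 230, x_3 = 190, y_3 = 240, r_3 = 20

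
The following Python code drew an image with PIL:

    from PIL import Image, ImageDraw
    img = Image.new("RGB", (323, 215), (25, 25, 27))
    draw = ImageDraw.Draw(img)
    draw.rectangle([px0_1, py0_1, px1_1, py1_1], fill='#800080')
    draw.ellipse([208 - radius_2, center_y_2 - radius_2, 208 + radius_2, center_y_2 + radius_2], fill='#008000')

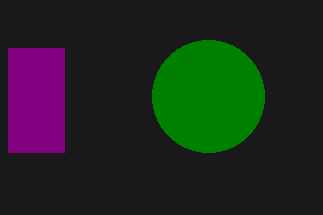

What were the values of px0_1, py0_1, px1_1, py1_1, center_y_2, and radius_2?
px0_1 = 8, py0_1 = 48, px1_1 = 64, py1_1 = 152, center_y_2 = 96, radius_2 = 56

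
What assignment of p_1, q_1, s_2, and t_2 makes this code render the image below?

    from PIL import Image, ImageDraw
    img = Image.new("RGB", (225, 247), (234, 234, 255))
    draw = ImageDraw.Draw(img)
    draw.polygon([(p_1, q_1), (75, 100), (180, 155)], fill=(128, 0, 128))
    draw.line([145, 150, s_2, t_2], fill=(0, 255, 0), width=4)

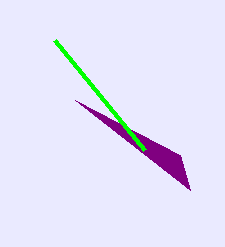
p_1 = 190, q_1 = 190, s_2 = 55, t_2 = 40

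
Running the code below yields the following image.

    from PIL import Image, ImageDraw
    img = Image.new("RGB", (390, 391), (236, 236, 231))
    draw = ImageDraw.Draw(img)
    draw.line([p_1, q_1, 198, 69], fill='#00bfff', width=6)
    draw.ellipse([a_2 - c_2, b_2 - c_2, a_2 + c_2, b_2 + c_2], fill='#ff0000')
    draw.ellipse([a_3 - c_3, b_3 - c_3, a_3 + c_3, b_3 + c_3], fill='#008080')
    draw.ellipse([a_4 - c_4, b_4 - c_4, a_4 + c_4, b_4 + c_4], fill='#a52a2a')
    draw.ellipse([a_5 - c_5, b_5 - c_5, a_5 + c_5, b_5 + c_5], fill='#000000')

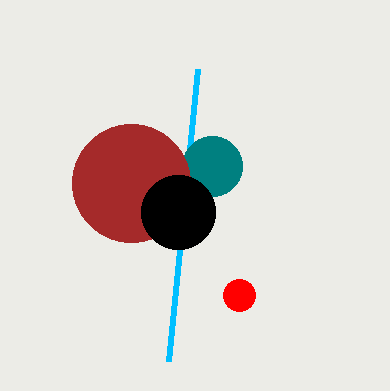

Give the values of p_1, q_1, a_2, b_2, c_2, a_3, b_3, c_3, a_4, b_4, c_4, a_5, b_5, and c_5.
p_1 = 169
q_1 = 361
a_2 = 239
b_2 = 295
c_2 = 16
a_3 = 212
b_3 = 166
c_3 = 30
a_4 = 131
b_4 = 183
c_4 = 59
a_5 = 178
b_5 = 212
c_5 = 37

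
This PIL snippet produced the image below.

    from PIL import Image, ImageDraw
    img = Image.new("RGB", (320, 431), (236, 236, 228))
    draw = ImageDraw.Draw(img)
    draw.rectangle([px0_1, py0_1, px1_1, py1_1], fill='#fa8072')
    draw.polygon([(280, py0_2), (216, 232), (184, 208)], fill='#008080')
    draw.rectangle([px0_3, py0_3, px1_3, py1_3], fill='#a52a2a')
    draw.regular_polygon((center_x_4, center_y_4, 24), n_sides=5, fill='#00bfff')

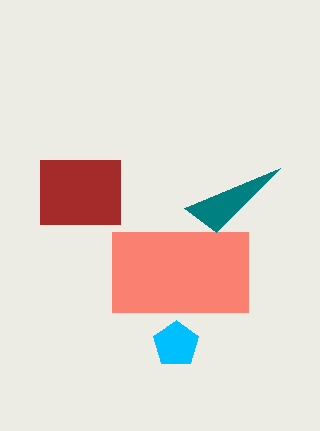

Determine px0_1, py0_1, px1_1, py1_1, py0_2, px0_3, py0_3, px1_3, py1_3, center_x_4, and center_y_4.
px0_1 = 112; py0_1 = 232; px1_1 = 248; py1_1 = 312; py0_2 = 168; px0_3 = 40; py0_3 = 160; px1_3 = 120; py1_3 = 224; center_x_4 = 176; center_y_4 = 344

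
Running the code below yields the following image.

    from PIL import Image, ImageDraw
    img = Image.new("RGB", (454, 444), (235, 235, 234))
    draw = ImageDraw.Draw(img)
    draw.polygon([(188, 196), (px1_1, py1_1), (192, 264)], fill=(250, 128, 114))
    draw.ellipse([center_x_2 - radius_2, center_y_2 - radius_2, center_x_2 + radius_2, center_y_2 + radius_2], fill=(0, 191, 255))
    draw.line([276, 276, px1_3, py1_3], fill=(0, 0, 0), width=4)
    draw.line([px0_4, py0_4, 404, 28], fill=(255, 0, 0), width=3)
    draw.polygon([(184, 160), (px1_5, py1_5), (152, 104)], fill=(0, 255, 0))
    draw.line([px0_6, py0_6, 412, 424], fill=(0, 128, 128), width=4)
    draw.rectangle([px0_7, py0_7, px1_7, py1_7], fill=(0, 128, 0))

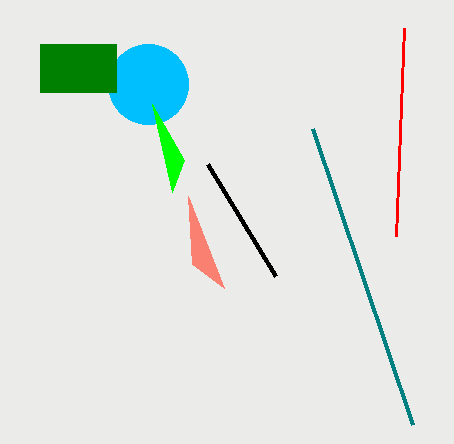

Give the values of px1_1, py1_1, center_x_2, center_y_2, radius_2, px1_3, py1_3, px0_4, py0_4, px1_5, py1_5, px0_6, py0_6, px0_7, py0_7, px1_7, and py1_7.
px1_1 = 224, py1_1 = 288, center_x_2 = 148, center_y_2 = 84, radius_2 = 40, px1_3 = 208, py1_3 = 164, px0_4 = 396, py0_4 = 236, px1_5 = 172, py1_5 = 192, px0_6 = 312, py0_6 = 128, px0_7 = 40, py0_7 = 44, px1_7 = 116, py1_7 = 92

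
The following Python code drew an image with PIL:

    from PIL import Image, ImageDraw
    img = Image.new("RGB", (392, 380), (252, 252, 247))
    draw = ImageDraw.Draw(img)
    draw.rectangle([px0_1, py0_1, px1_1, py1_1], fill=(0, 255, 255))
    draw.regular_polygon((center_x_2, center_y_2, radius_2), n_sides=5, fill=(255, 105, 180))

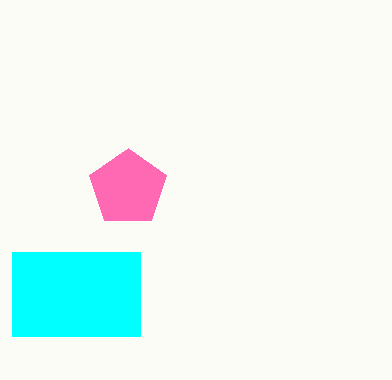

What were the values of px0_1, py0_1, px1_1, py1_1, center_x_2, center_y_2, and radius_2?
px0_1 = 12; py0_1 = 252; px1_1 = 140; py1_1 = 336; center_x_2 = 128; center_y_2 = 188; radius_2 = 40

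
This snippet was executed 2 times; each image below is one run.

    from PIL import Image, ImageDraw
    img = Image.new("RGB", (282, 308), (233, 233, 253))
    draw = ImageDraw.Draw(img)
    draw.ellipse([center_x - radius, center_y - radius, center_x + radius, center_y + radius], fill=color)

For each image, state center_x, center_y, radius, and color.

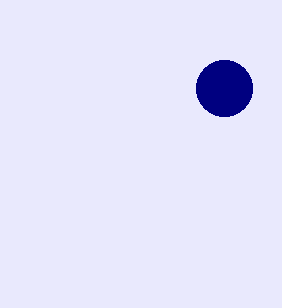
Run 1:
center_x = 224, center_y = 88, radius = 28, color = 'navy'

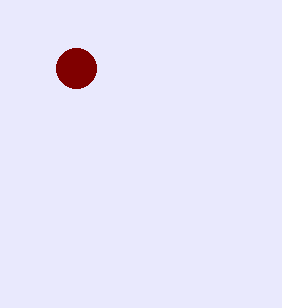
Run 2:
center_x = 76
center_y = 68
radius = 20
color = 'maroon'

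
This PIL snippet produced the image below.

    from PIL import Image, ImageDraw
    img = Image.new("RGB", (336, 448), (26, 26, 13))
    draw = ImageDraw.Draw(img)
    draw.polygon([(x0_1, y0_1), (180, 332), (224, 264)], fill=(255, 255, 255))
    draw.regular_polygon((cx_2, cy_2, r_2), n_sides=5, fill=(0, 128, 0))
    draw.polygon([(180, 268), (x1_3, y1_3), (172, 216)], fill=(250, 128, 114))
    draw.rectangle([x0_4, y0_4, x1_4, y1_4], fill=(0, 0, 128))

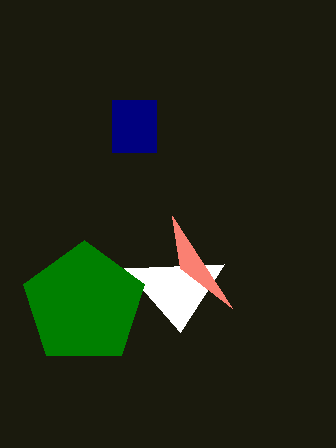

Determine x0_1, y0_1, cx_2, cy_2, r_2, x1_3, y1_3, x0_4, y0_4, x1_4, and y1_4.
x0_1 = 124; y0_1 = 268; cx_2 = 84; cy_2 = 304; r_2 = 64; x1_3 = 232; y1_3 = 308; x0_4 = 112; y0_4 = 100; x1_4 = 156; y1_4 = 152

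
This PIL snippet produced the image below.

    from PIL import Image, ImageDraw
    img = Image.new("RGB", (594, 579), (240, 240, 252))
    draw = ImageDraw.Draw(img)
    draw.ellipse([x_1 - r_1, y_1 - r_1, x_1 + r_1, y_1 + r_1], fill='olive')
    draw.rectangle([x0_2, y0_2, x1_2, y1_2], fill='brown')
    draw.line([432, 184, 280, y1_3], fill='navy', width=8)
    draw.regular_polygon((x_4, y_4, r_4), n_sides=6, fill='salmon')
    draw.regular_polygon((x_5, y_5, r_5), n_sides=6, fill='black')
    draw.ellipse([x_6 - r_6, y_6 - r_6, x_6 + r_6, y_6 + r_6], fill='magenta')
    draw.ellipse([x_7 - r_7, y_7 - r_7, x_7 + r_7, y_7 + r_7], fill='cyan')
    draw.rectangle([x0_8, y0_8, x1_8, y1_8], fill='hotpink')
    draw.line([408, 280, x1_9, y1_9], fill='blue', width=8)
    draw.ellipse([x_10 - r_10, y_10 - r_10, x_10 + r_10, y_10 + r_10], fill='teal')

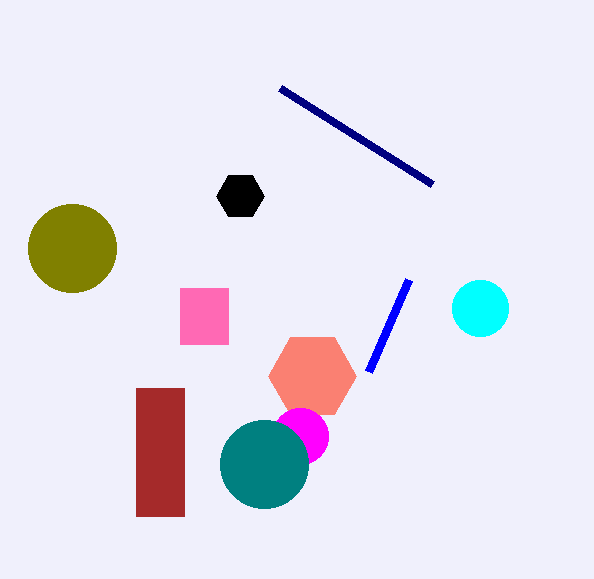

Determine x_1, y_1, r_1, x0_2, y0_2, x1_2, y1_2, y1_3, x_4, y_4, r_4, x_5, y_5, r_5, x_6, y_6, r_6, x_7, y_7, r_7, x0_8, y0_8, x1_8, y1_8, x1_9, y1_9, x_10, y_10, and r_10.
x_1 = 72
y_1 = 248
r_1 = 44
x0_2 = 136
y0_2 = 388
x1_2 = 184
y1_2 = 516
y1_3 = 88
x_4 = 312
y_4 = 376
r_4 = 44
x_5 = 240
y_5 = 196
r_5 = 24
x_6 = 300
y_6 = 436
r_6 = 28
x_7 = 480
y_7 = 308
r_7 = 28
x0_8 = 180
y0_8 = 288
x1_8 = 228
y1_8 = 344
x1_9 = 368
y1_9 = 372
x_10 = 264
y_10 = 464
r_10 = 44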